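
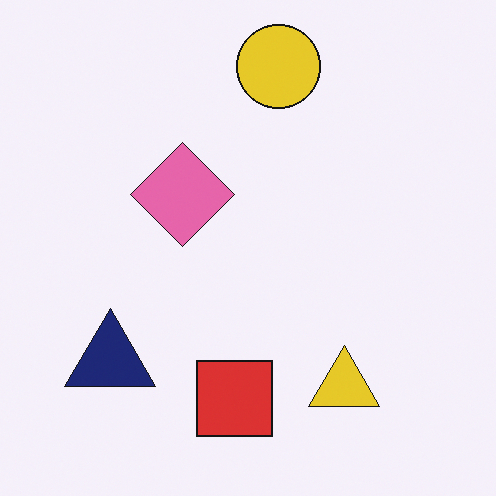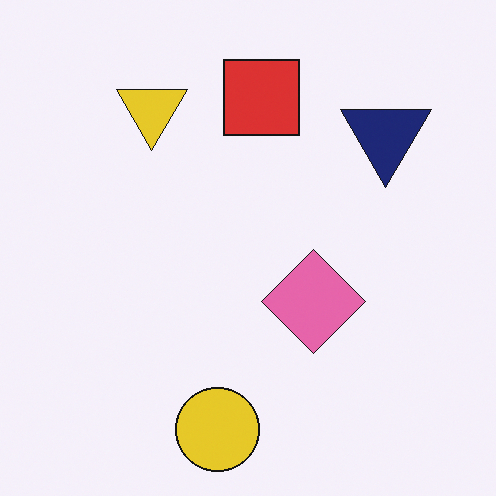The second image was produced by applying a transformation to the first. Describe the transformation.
The transformation is: rotated 180°.

The yellow circle sits in the top of the first image and the bottom of the second — consistent with a whole-image 180° rotation.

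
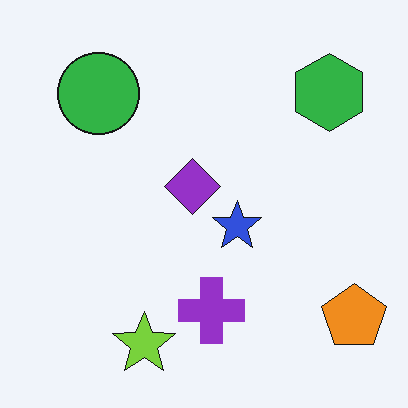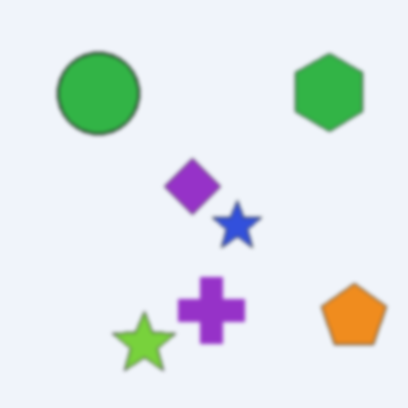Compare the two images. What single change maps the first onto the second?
The transformation is: slightly softened.

Shape edges and outlines are uniformly softened across the whole image.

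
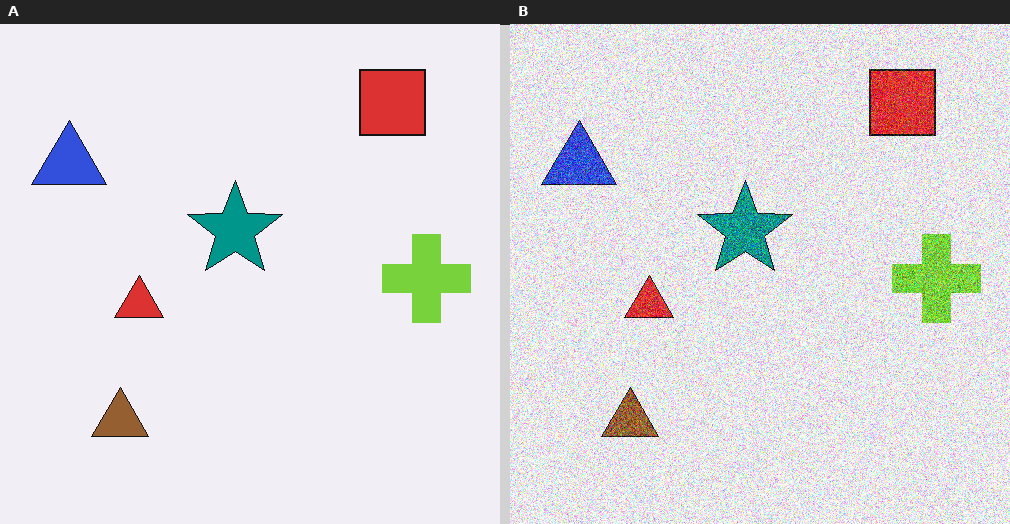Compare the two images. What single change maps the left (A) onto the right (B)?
This is the original image degraded with heavy additive noise.

Random speckle covers the whole image, including the flat background.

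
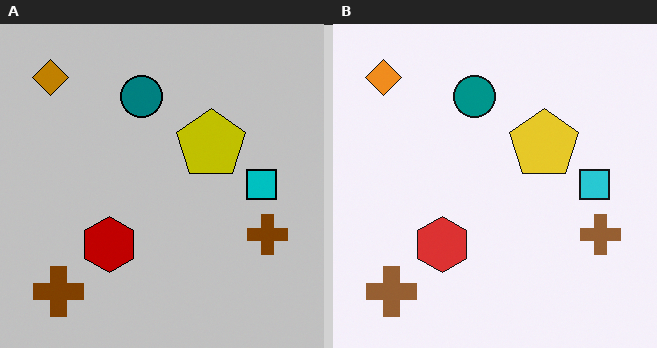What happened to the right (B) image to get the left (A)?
It was aggressively posterized.

Each flat color has snapped to a coarser quantized level — most visibly, the near-white background has dropped to a flat grey.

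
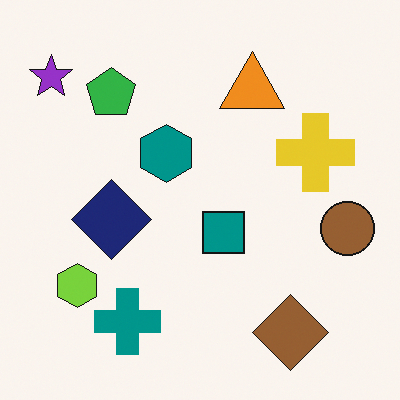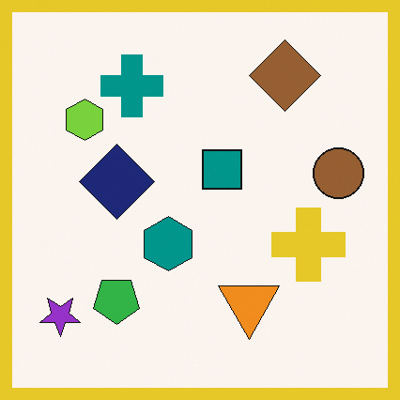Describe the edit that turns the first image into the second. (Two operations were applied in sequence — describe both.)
The second image is the first flipped vertically (top ↔ bottom), then framed with a yellow border.

The brown diamond is in the bottom-right of the first image and the top-right of the second — shapes on opposite sides of the horizontal midline have swapped in a mirror flip. A solid yellow frame runs around the edge of the second image, with the content slightly shrunk inside it.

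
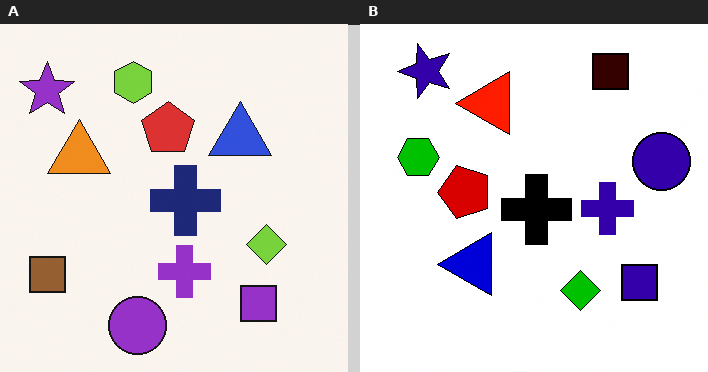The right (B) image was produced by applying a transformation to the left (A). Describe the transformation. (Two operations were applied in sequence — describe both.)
The right (B) image is the left (A) transposed (reflected across the top-left ↔ bottom-right diagonal), then boosted in contrast.

Shapes have swapped their row and column positions — what was in the top-right is now in the bottom-left — a diagonal reflection. Tones are pushed away from mid-grey across the whole image — a global contrast change.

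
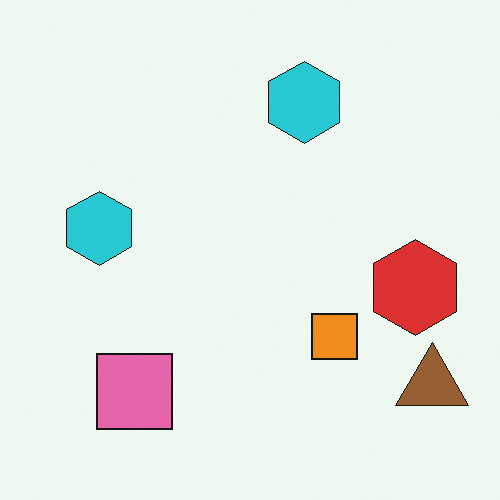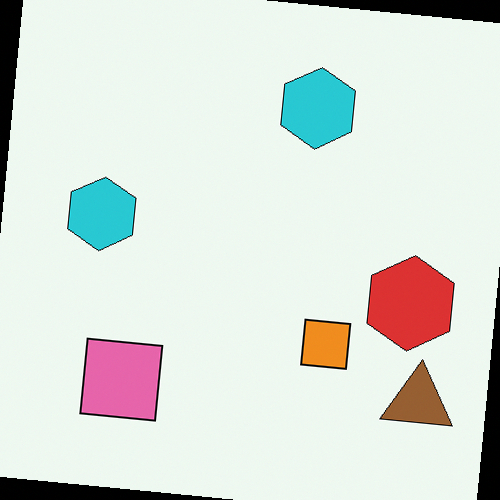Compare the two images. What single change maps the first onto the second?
Rotated clockwise by a few degrees.

Every shape is tilted by the same angle and the image corners show triangular fill wedges — a whole-image rotation by a non-right angle.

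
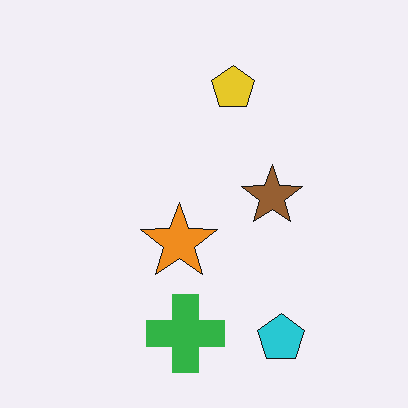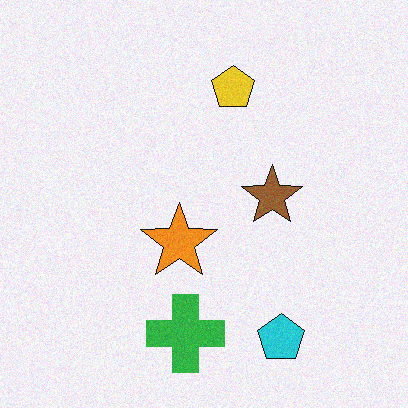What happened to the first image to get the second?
This is the original image degraded with subtle gaussian noise.

Random speckle covers the whole image, including the flat background.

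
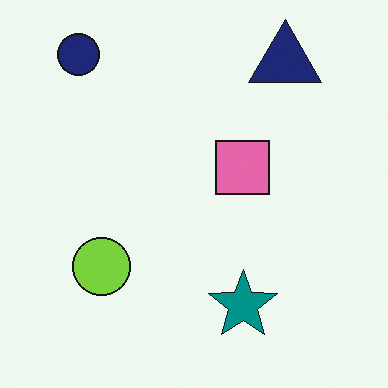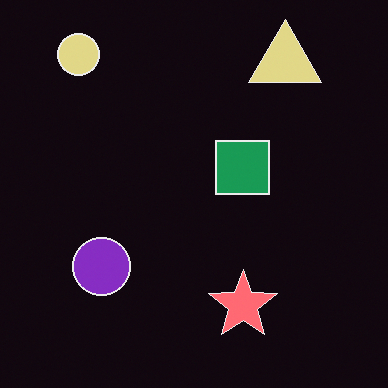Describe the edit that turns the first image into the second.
The second image is the first color-inverted (negative).

The light background has become dark and every shape's color is its complement — a photographic negative.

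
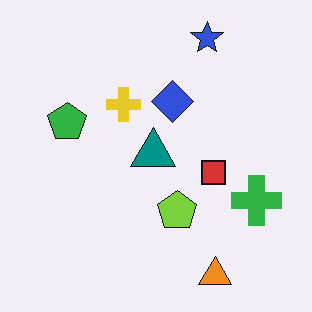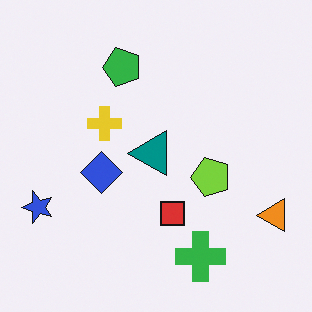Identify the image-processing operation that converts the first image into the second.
The image was transposed (reflected across the top-left ↔ bottom-right diagonal).

Shapes have swapped their row and column positions — what was in the top-right is now in the bottom-left — a diagonal reflection.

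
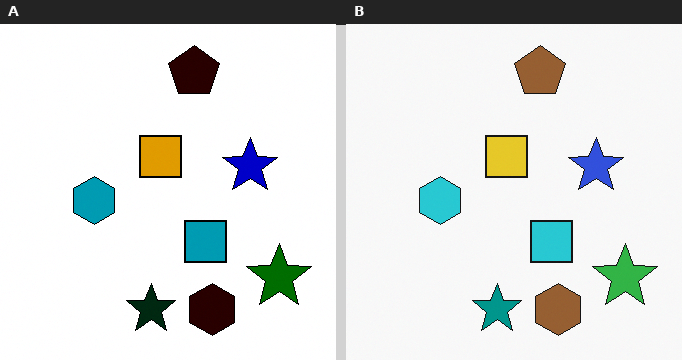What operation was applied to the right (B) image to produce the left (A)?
The transformation is: given much higher contrast.

Tones are pushed away from mid-grey across the whole image — a global contrast change.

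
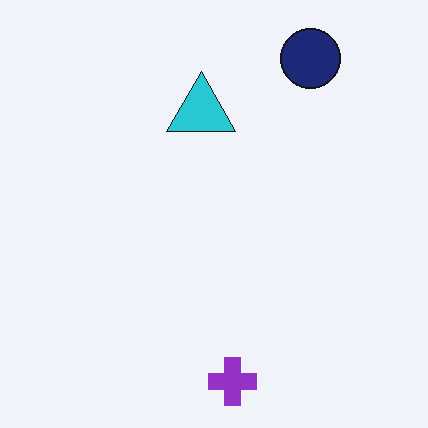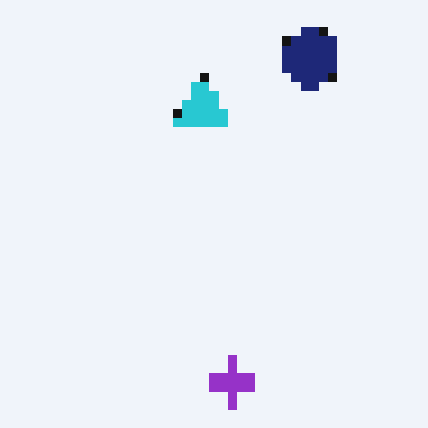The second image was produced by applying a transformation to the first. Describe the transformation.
The image was coarsely pixelated.

Shapes are reduced to large square blocks; fine edges and outlines are lost — a downscale-then-upscale (mosaic) effect.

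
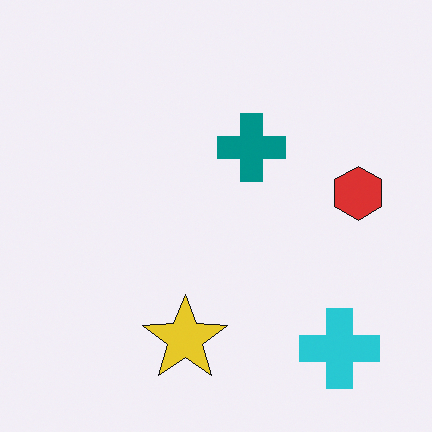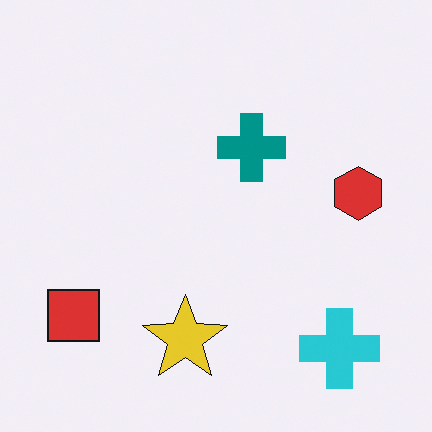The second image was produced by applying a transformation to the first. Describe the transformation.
This is the original image overlaid with an additional red square.

A red square appears in the second image that is absent from the first.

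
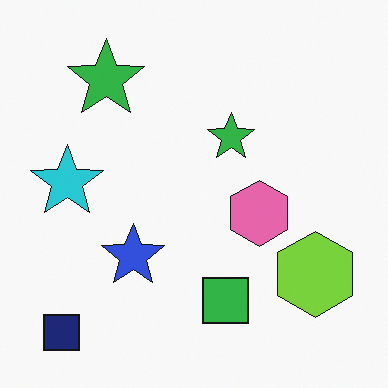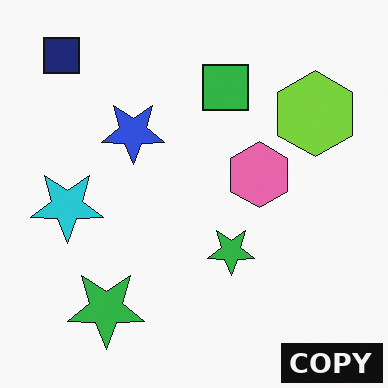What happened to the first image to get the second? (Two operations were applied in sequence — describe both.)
This is the original image flipped vertically (top ↔ bottom), then watermarked with the text "COPY" in the lower-right corner.

The navy square is in the bottom-left of the first image and the top-left of the second — shapes on opposite sides of the horizontal midline have swapped in a mirror flip. A dark label reading "COPY" appears in the lower-right corner.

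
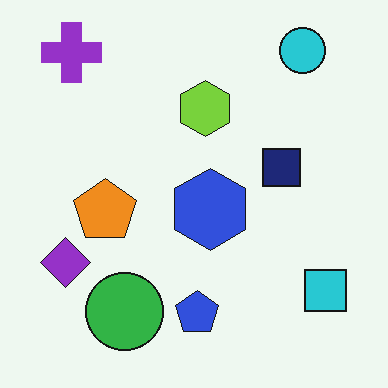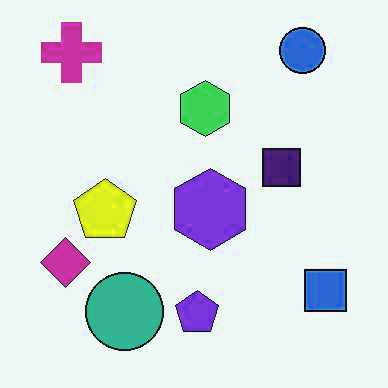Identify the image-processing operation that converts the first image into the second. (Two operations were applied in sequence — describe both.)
This is the original image JPEG-compressed with visible artifacts, then hue-shifted by a small amount.

Blocky 8×8 compression artifacts appear around shape edges and the flat background shows ringing — characteristic JPEG degradation. Every shape's color has rotated by the same amount around the hue wheel — a uniform hue shift.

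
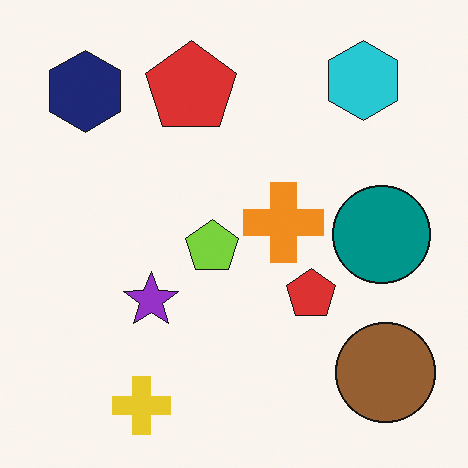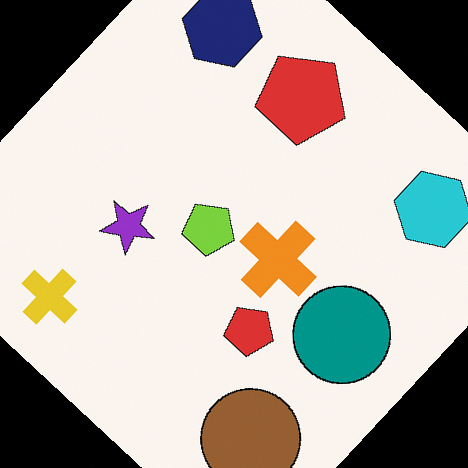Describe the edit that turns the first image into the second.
The transformation is: rotated clockwise by a large amount — several tens of degrees.

Every shape is tilted by the same angle and the image corners show triangular fill wedges — a whole-image rotation by a non-right angle.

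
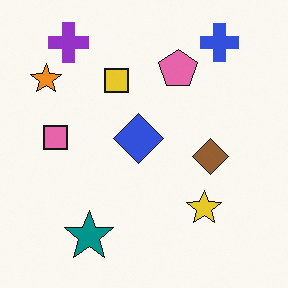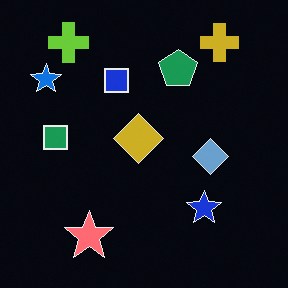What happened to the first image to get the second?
This is the original image color-inverted (negative).

The light background has become dark and every shape's color is its complement — a photographic negative.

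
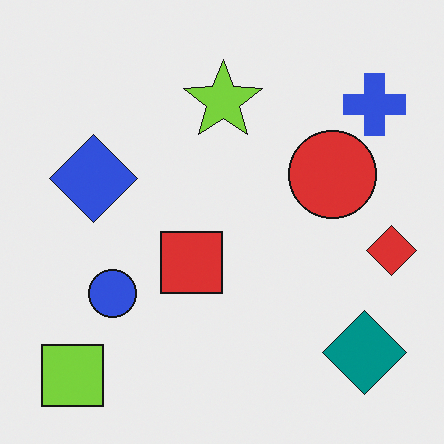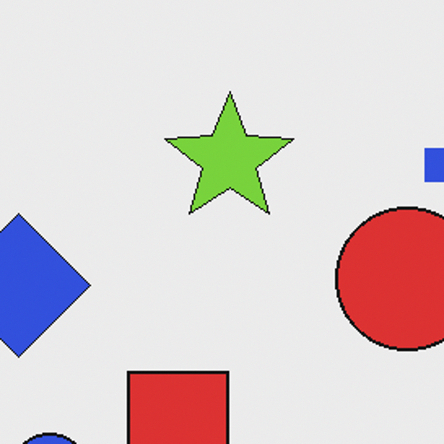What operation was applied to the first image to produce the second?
It was cropped to a noticeably smaller region and rescaled.

The visible shapes are larger and the field of view is narrower; shapes near the original edges may be partly or wholly outside the frame — a crop-and-rescale.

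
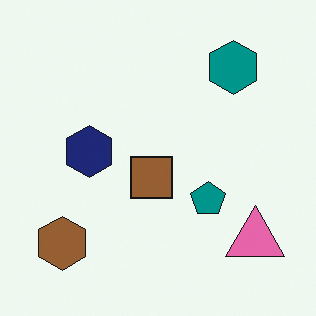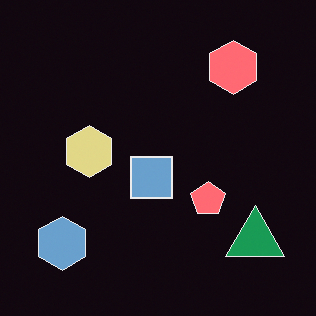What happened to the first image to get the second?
This is the original image color-inverted (negative).

The light background has become dark and every shape's color is its complement — a photographic negative.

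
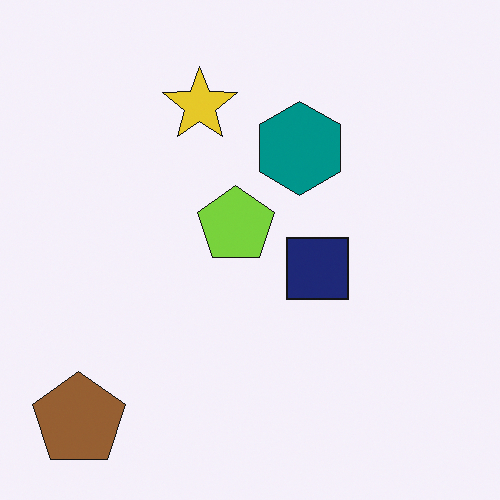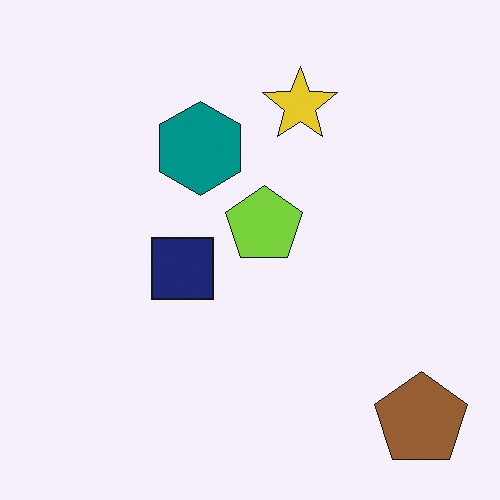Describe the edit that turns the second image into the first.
The first image is the second flipped horizontally (left ↔ right).

The brown pentagon is in the bottom-right of the second image and the bottom-left of the first — shapes on opposite sides of the vertical midline have swapped in a mirror flip.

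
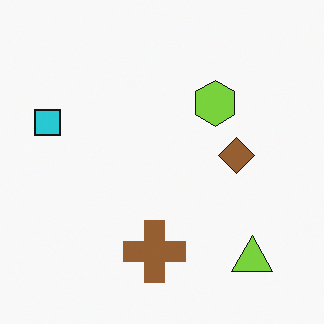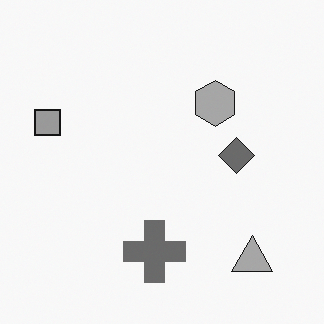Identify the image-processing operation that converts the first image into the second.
It was converted to grayscale.

All color is removed — every shape is now a shade of grey.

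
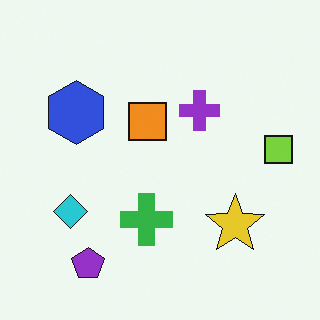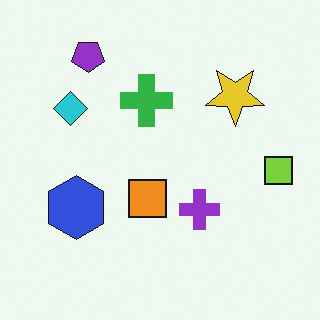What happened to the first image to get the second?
Flipped vertically (top ↔ bottom).

The purple pentagon is in the bottom-left of the first image and the top-left of the second — shapes on opposite sides of the horizontal midline have swapped in a mirror flip.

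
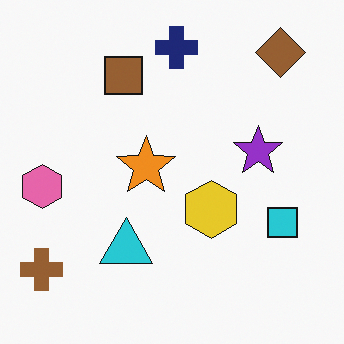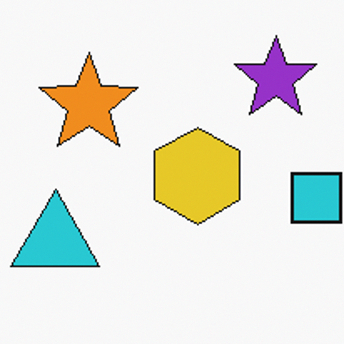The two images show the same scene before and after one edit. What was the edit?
Cropped tightly and scaled back up.

The visible shapes are larger and the field of view is narrower; shapes near the original edges may be partly or wholly outside the frame — a crop-and-rescale.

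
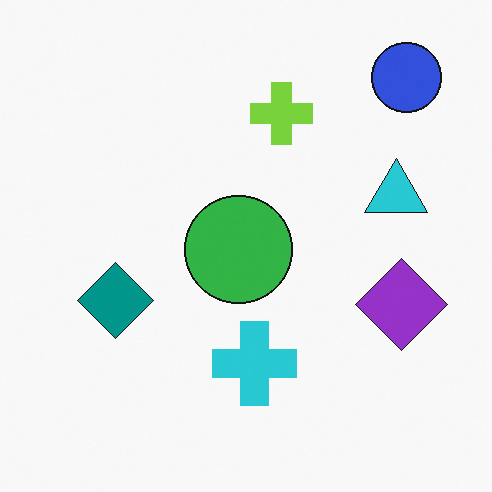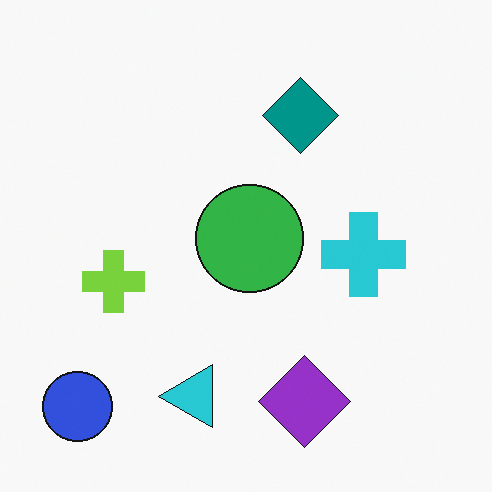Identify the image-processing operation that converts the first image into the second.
The transformation is: transposed (reflected across the top-left ↔ bottom-right diagonal).

Shapes have swapped their row and column positions — what was in the top-right is now in the bottom-left — a diagonal reflection.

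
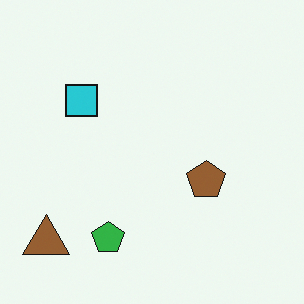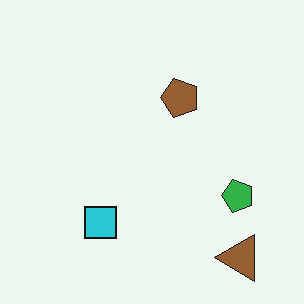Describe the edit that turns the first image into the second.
The image was rotated 90° counter-clockwise.

The brown triangle sits in the bottom-left of the first image and the bottom-right of the second — consistent with a whole-image 90° counter-clockwise rotation.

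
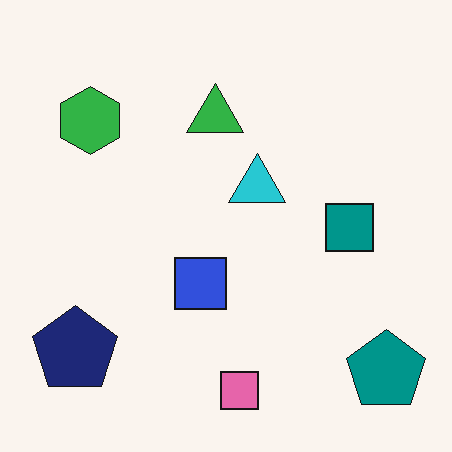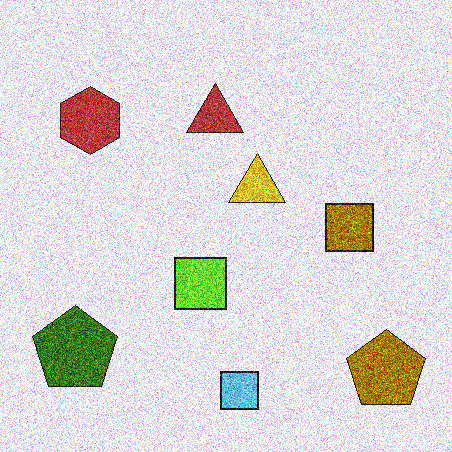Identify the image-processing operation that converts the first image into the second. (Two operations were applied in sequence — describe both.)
The image was degraded with strong gaussian noise, then hue-shifted by a large amount.

Random speckle covers the whole image, including the flat background. Every shape's color has rotated by the same amount around the hue wheel — a uniform hue shift.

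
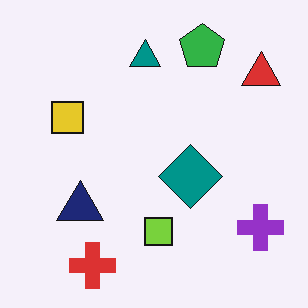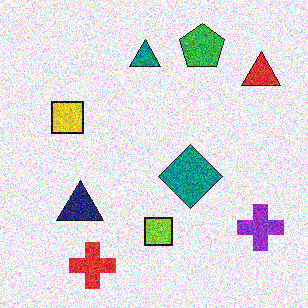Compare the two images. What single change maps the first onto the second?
The transformation is: degraded with strong gaussian noise.

Random speckle covers the whole image, including the flat background.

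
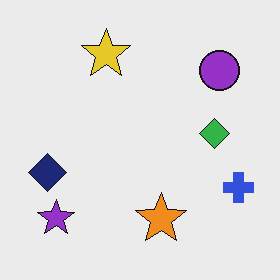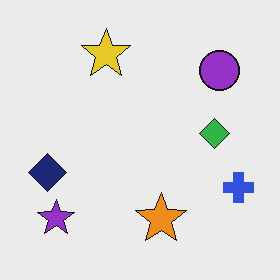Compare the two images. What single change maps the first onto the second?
This is the original image JPEG-compressed with visible artifacts.

Blocky 8×8 compression artifacts appear around shape edges and the flat background shows ringing — characteristic JPEG degradation.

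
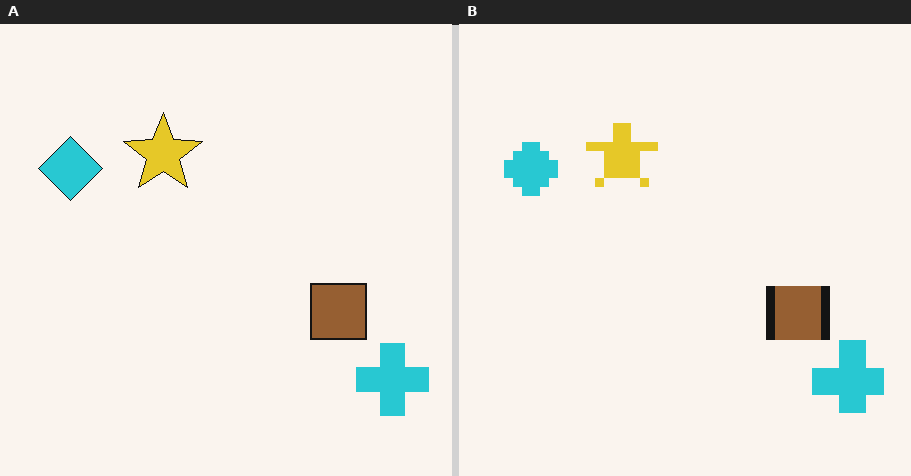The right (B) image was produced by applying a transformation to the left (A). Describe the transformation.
The transformation is: heavily pixelated into large blocks.

Shapes are reduced to large square blocks; fine edges and outlines are lost — a downscale-then-upscale (mosaic) effect.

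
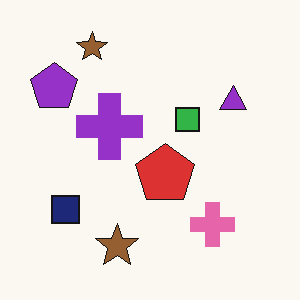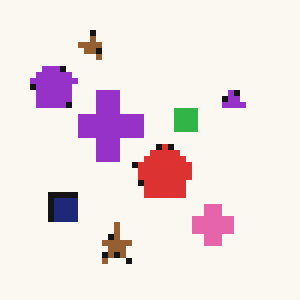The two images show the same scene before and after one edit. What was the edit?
It was pixelated into visible square blocks.

Shapes are reduced to large square blocks; fine edges and outlines are lost — a downscale-then-upscale (mosaic) effect.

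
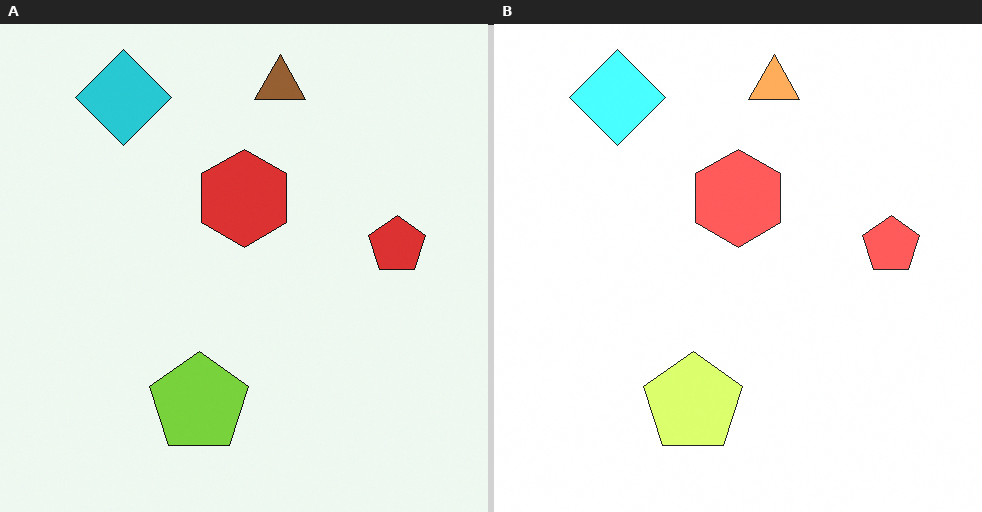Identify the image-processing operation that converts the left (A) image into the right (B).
Noticeably brightened.

Every pixel — background and shapes alike — is uniformly brightened.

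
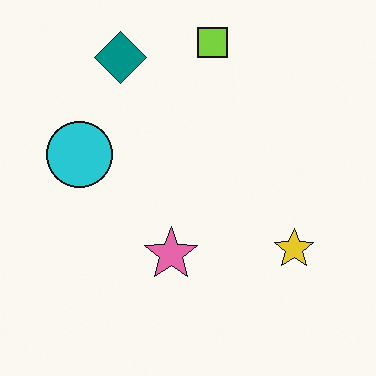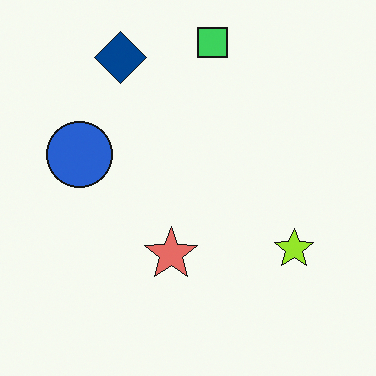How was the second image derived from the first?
The transformation is: hue-shifted by a small amount.

Every shape's color has rotated by the same amount around the hue wheel — a uniform hue shift.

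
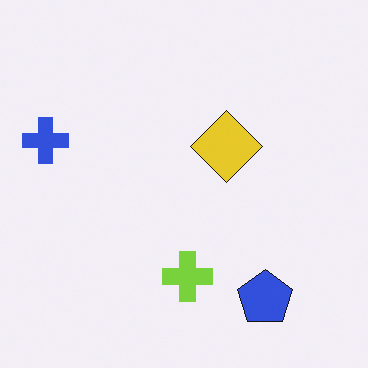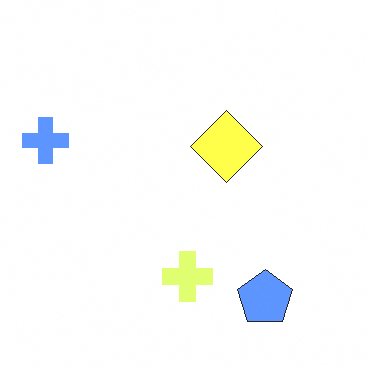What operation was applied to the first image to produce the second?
The image was substantially brightened.

Every pixel — background and shapes alike — is uniformly brightened.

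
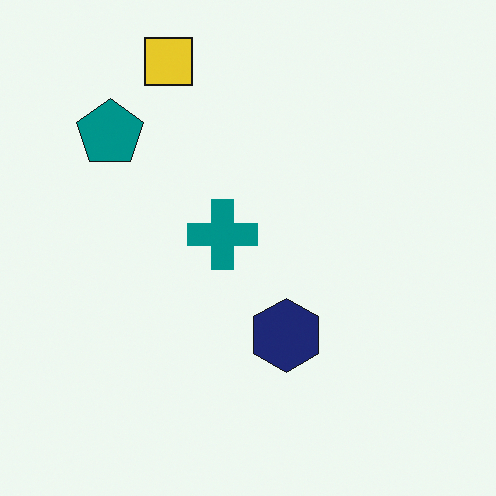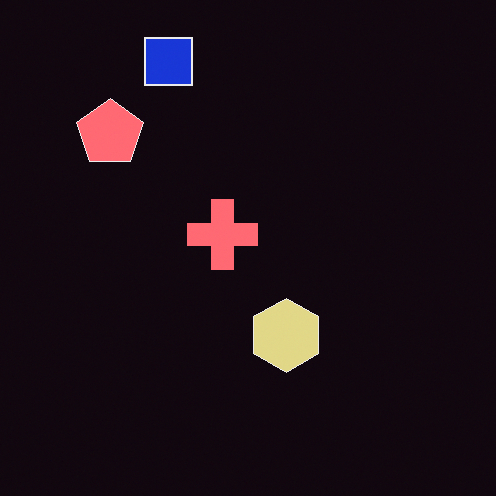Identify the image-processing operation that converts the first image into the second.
It was color-inverted (negative).

The light background has become dark and every shape's color is its complement — a photographic negative.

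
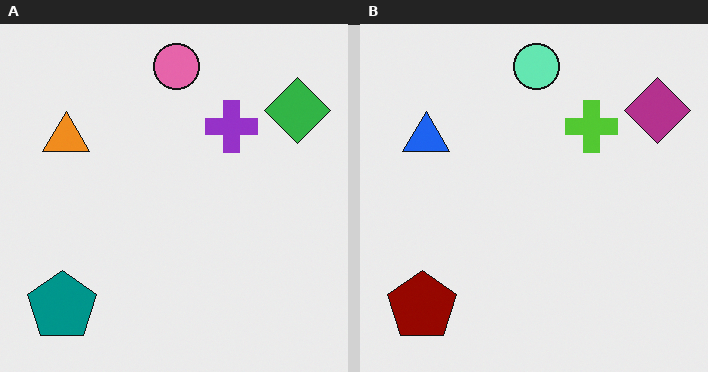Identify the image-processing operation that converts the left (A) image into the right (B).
This is the original image hue-shifted through roughly half the color wheel.

Every shape's color has rotated by the same amount around the hue wheel — a uniform hue shift.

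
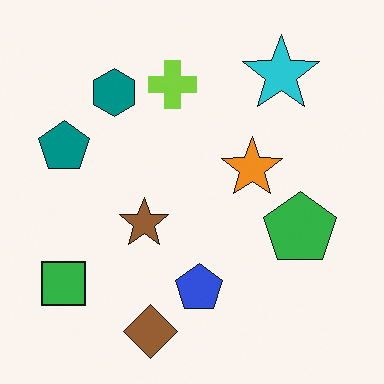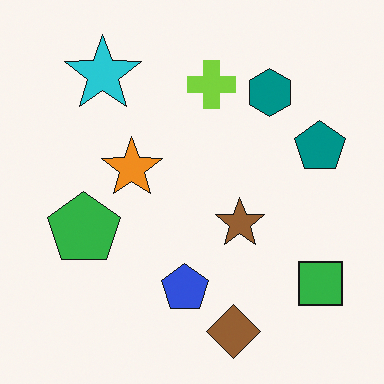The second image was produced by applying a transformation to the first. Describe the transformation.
Flipped horizontally (left ↔ right).

The green square is in the bottom-left of the first image and the bottom-right of the second — shapes on opposite sides of the vertical midline have swapped in a mirror flip.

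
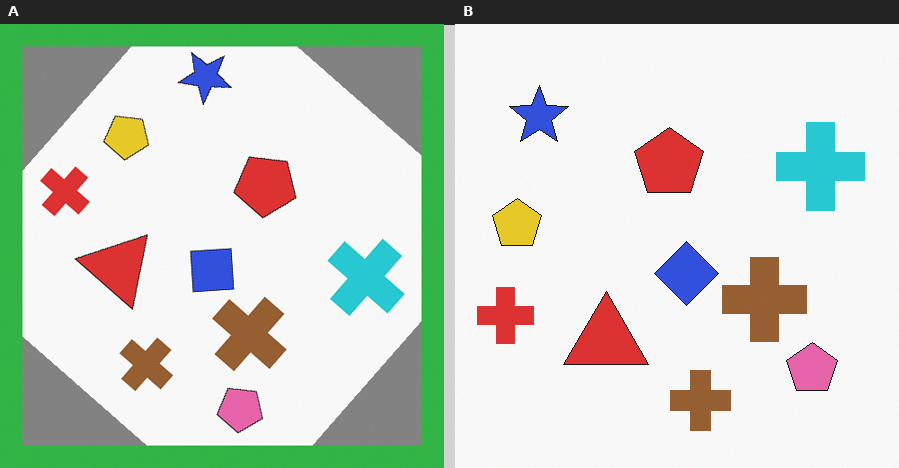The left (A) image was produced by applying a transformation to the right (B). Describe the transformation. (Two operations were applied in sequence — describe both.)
The image was rotated clockwise by a large amount — several tens of degrees, then framed with a green border.

Every shape is tilted by the same angle and the image corners show triangular fill wedges — a whole-image rotation by a non-right angle. A solid green frame runs around the edge of the left (A) image, with the content slightly shrunk inside it.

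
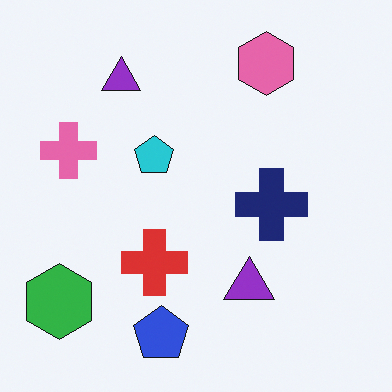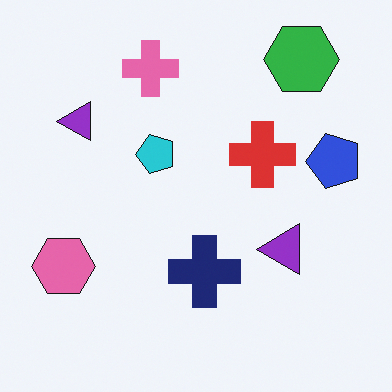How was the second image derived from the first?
The image was transposed (reflected across the top-left ↔ bottom-right diagonal).

Shapes have swapped their row and column positions — what was in the top-right is now in the bottom-left — a diagonal reflection.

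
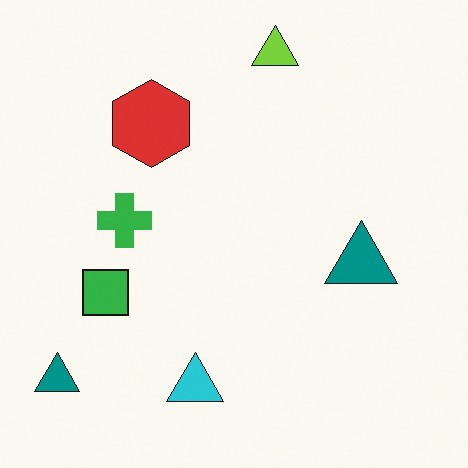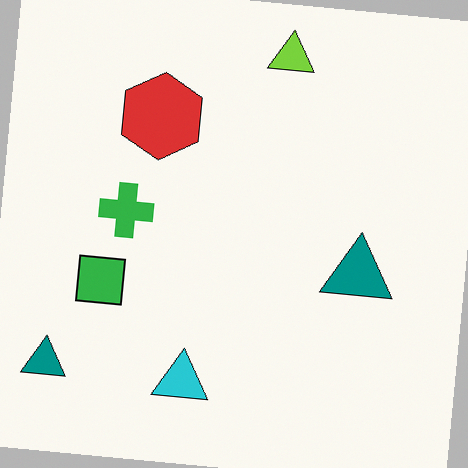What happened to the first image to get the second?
The image was rotated clockwise by a few degrees.

Every shape is tilted by the same angle and the image corners show triangular fill wedges — a whole-image rotation by a non-right angle.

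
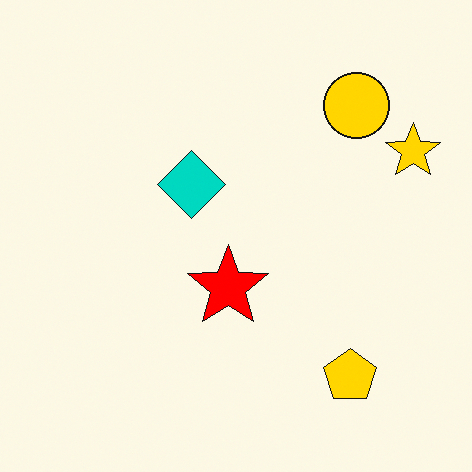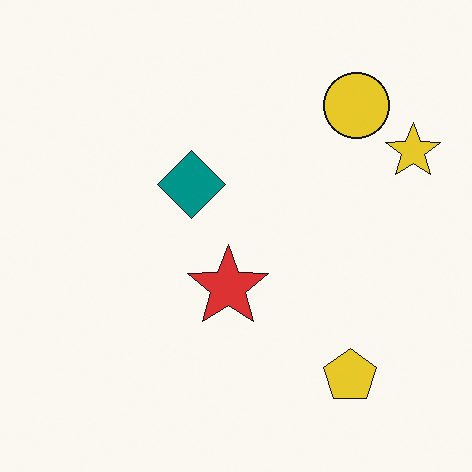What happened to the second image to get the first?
The transformation is: heavily oversaturated.

All colors are more vivid — a global saturation change.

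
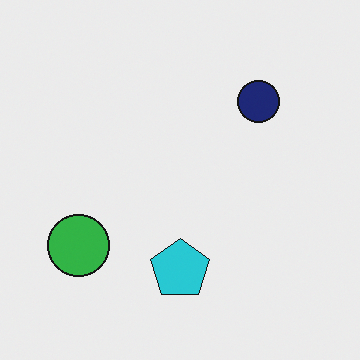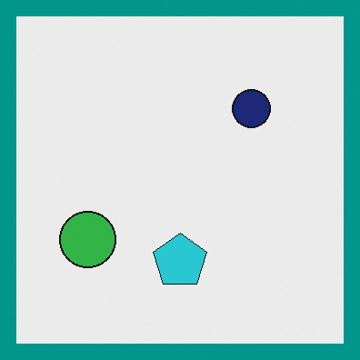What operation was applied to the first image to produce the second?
This is the original image framed with a teal border.

A solid teal frame runs around the edge of the second image, with the content slightly shrunk inside it.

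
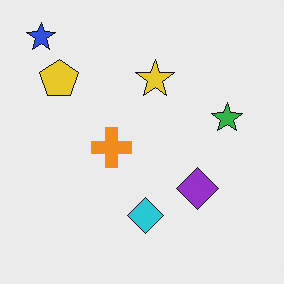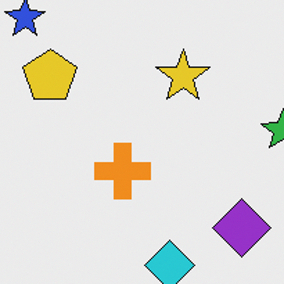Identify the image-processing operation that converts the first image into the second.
The second image is the first cropped slightly and scaled back up.

The visible shapes are larger and the field of view is narrower; shapes near the original edges may be partly or wholly outside the frame — a crop-and-rescale.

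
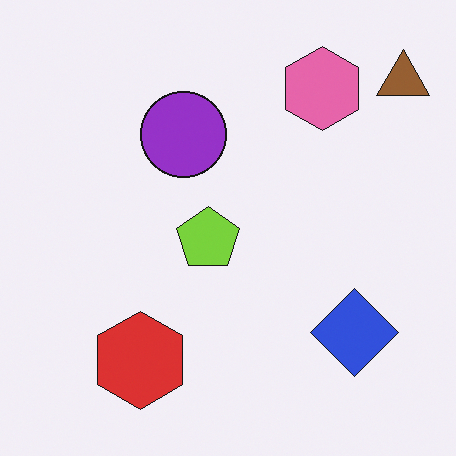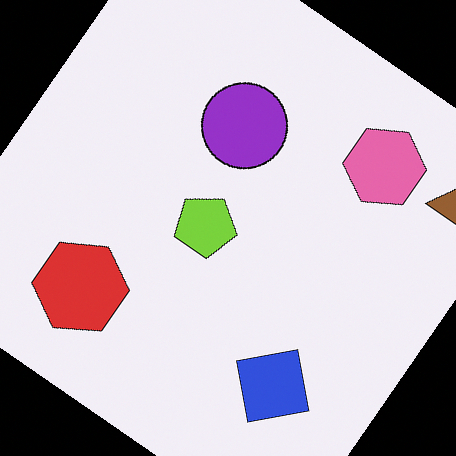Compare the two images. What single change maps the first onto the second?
It was rotated clockwise by a large amount — several tens of degrees.

Every shape is tilted by the same angle and the image corners show triangular fill wedges — a whole-image rotation by a non-right angle.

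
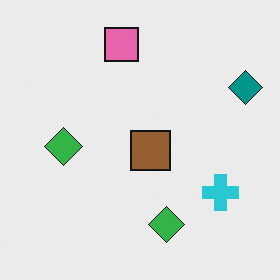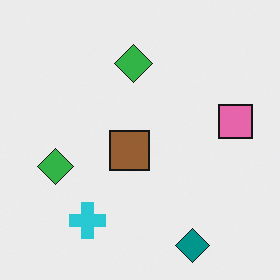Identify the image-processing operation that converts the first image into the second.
The image was rotated 90° clockwise.

The teal diamond sits in the top-right of the first image and the bottom-right of the second — consistent with a whole-image 90° clockwise rotation.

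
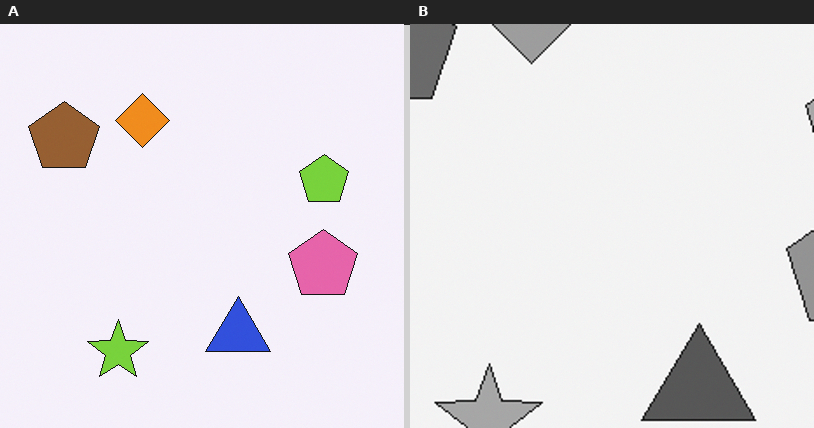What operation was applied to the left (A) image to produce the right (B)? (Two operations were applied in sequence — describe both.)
The right (B) image is the left (A) cropped to a noticeably smaller region and rescaled, then converted to grayscale.

The visible shapes are larger and the field of view is narrower; shapes near the original edges may be partly or wholly outside the frame — a crop-and-rescale. All color is removed — every shape is now a shade of grey.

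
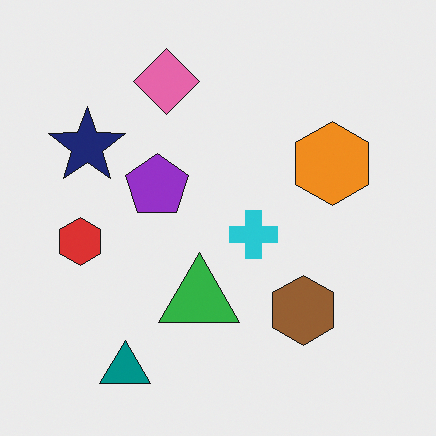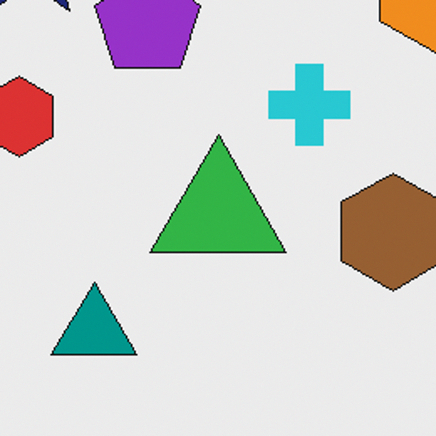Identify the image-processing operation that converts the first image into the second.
This is the original image cropped to a noticeably smaller region and rescaled.

The visible shapes are larger and the field of view is narrower; shapes near the original edges may be partly or wholly outside the frame — a crop-and-rescale.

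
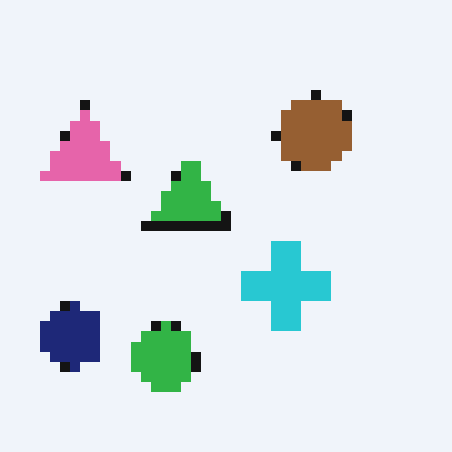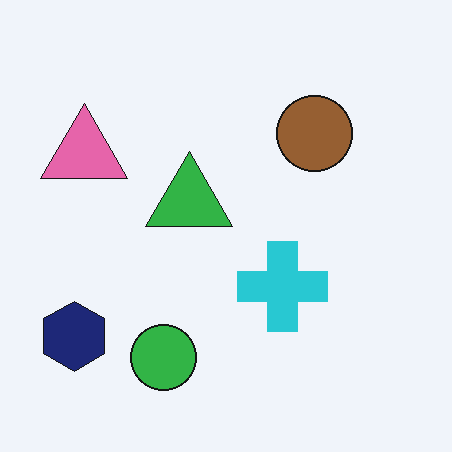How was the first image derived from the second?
The first image is the second coarsely pixelated.

Shapes are reduced to large square blocks; fine edges and outlines are lost — a downscale-then-upscale (mosaic) effect.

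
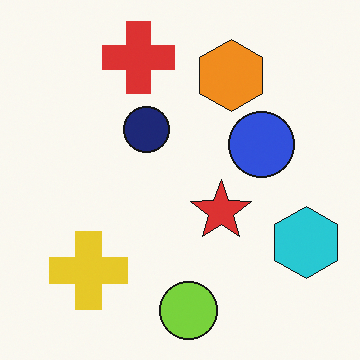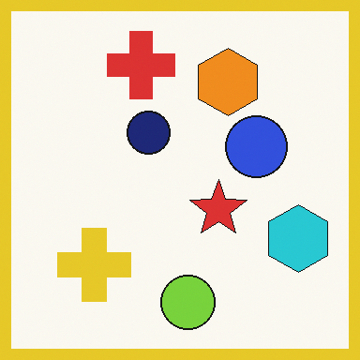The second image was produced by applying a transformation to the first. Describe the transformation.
The second image is the first framed with a yellow border.

A solid yellow frame runs around the edge of the second image, with the content slightly shrunk inside it.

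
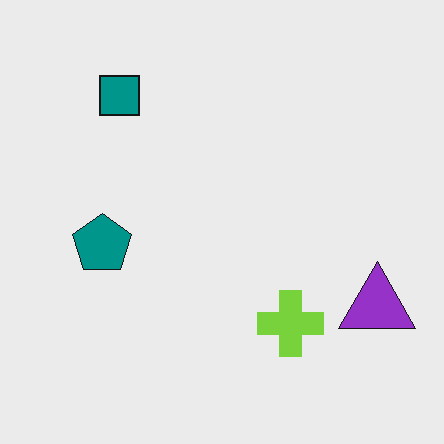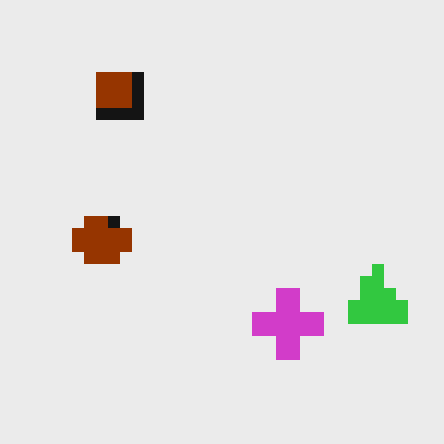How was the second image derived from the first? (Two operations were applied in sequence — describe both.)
The second image is the first hue-shifted through roughly half the color wheel, then coarsely pixelated.

Every shape's color has rotated by the same amount around the hue wheel — a uniform hue shift. Shapes are reduced to large square blocks; fine edges and outlines are lost — a downscale-then-upscale (mosaic) effect.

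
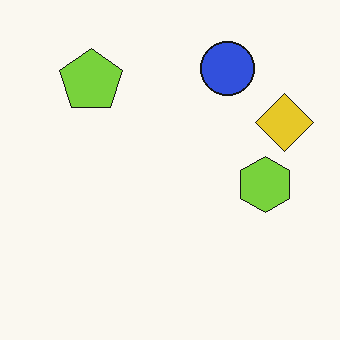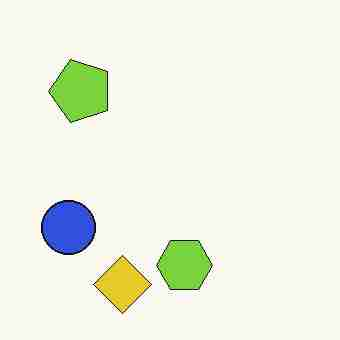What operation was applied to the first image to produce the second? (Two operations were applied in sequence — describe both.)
This is the original image transposed (reflected across the top-left ↔ bottom-right diagonal), then degraded with heavy JPEG compression.

Shapes have swapped their row and column positions — what was in the top-right is now in the bottom-left — a diagonal reflection. Blocky 8×8 compression artifacts appear around shape edges and the flat background shows ringing — characteristic JPEG degradation.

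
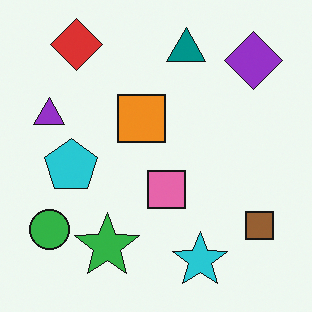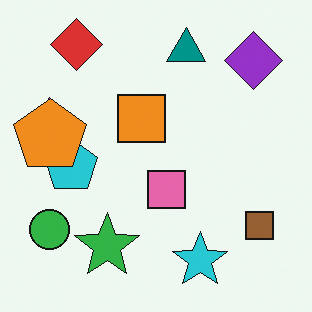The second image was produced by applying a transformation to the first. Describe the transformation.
This is the original image overlaid with an additional orange pentagon.

An orange pentagon appears in the second image that is absent from the first.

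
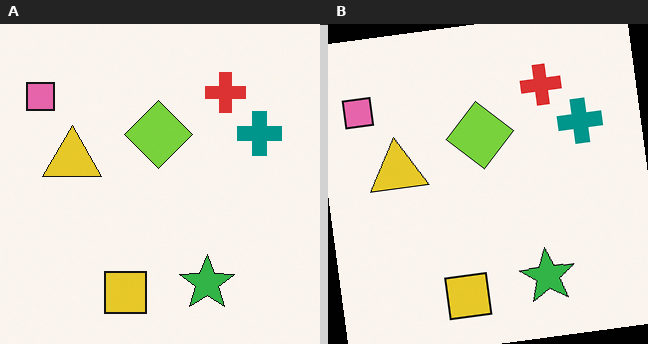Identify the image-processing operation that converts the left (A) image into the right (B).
The image was rotated counter-clockwise by a small amount.

Every shape is tilted by the same angle and the image corners show triangular fill wedges — a whole-image rotation by a non-right angle.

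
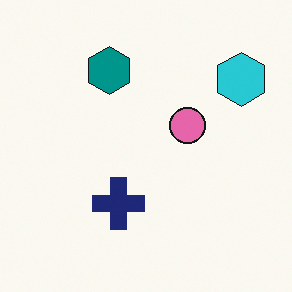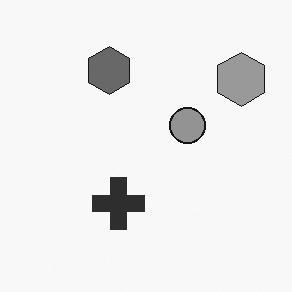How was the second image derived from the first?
Converted to grayscale.

All color is removed — every shape is now a shade of grey.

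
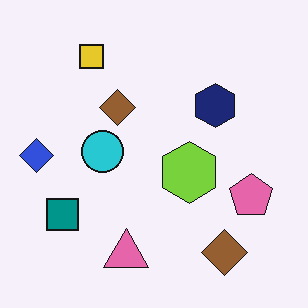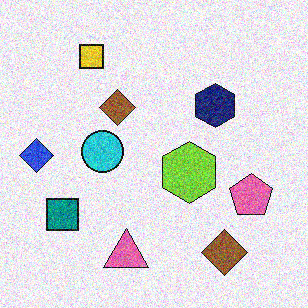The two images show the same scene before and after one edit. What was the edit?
The image was degraded with strong gaussian noise.

Random speckle covers the whole image, including the flat background.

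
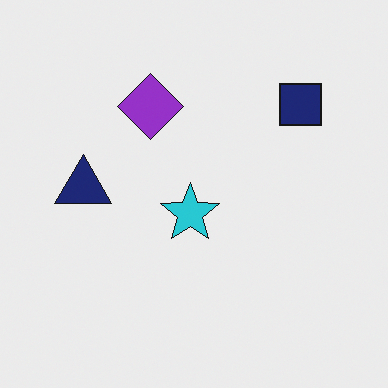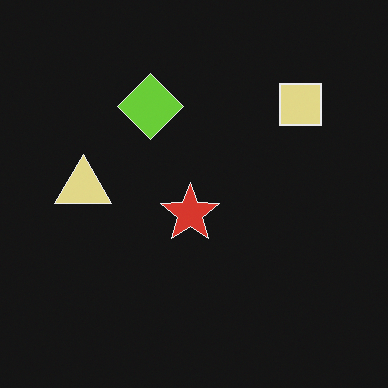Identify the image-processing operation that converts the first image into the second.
The image was color-inverted (negative).

The light background has become dark and every shape's color is its complement — a photographic negative.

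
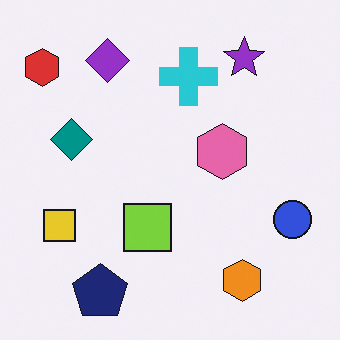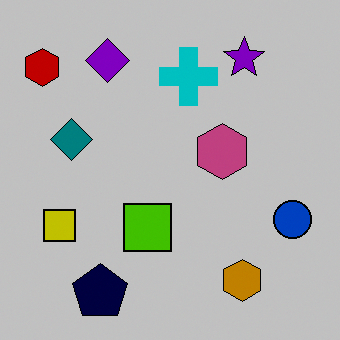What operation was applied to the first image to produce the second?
The image was heavily posterized to just a handful of flat colors.

Each flat color has snapped to a coarser quantized level — most visibly, the near-white background has dropped to a flat grey.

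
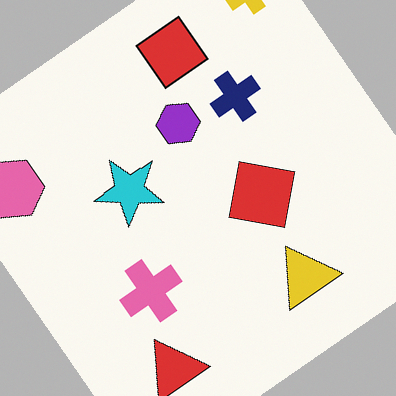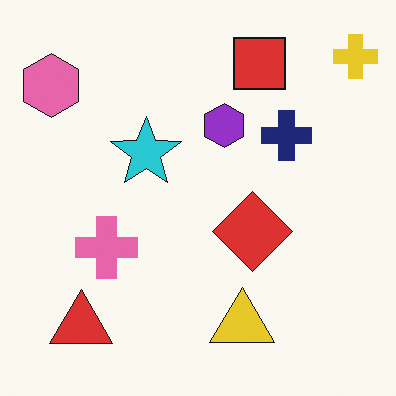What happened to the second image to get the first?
Rotated counter-clockwise by a large amount — several tens of degrees.

Every shape is tilted by the same angle and the image corners show triangular fill wedges — a whole-image rotation by a non-right angle.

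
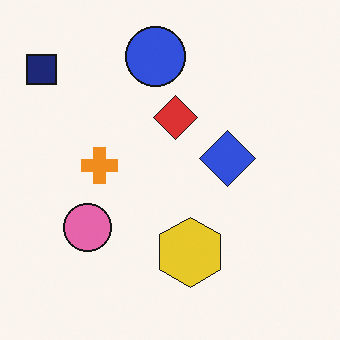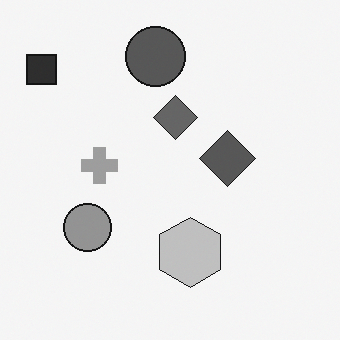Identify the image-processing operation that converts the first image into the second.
The second image is the first converted to grayscale.

All color is removed — every shape is now a shade of grey.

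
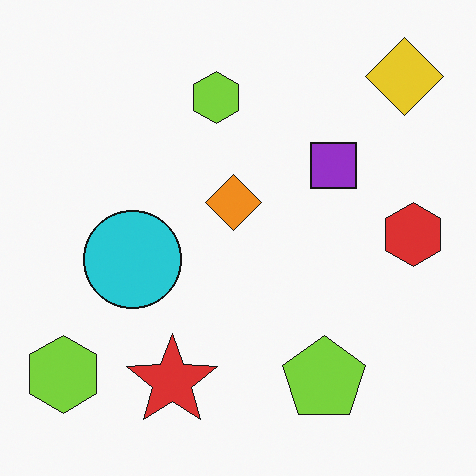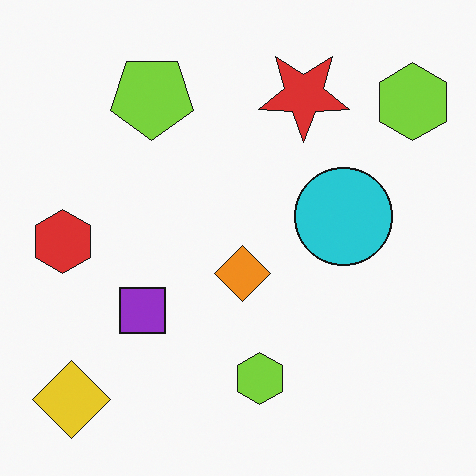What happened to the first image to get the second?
Rotated 180°.

The yellow diamond sits in the top-right of the first image and the bottom-left of the second — consistent with a whole-image 180° rotation.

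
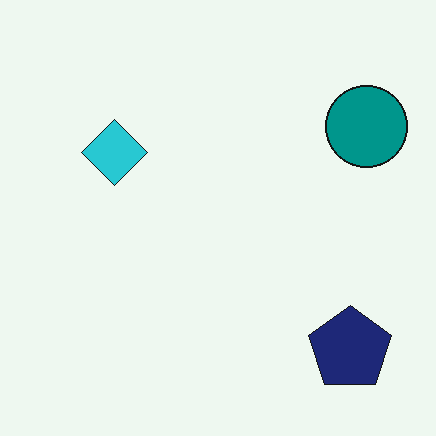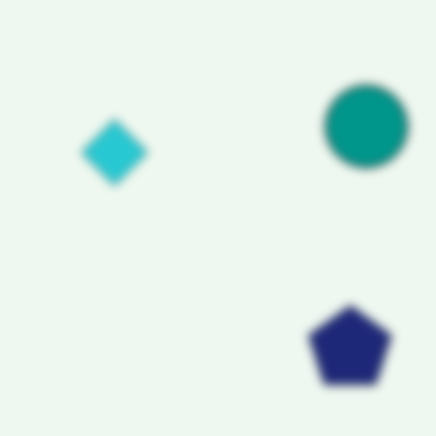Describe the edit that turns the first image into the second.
The second image is the first heavily blurred.

Shape edges and outlines are uniformly softened across the whole image.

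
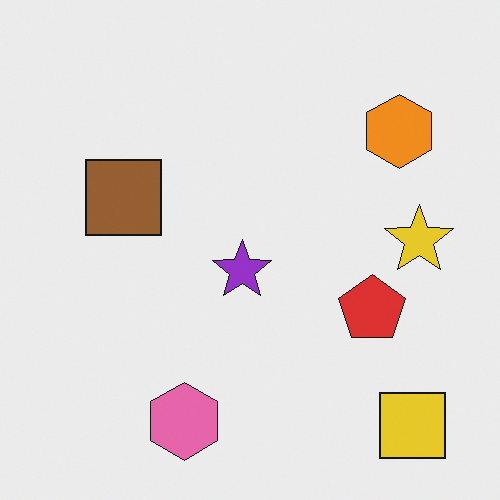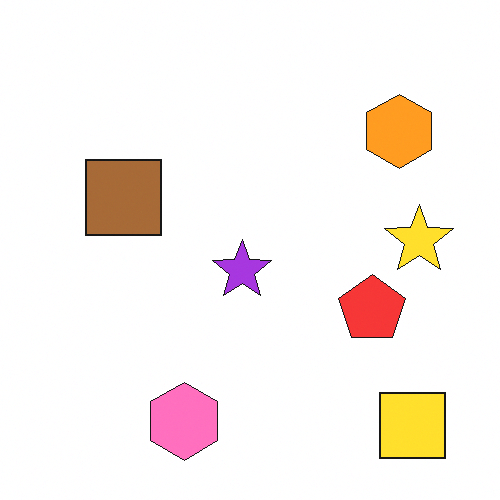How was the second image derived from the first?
The second image is the first slightly brightened.

Every pixel — background and shapes alike — is uniformly brightened.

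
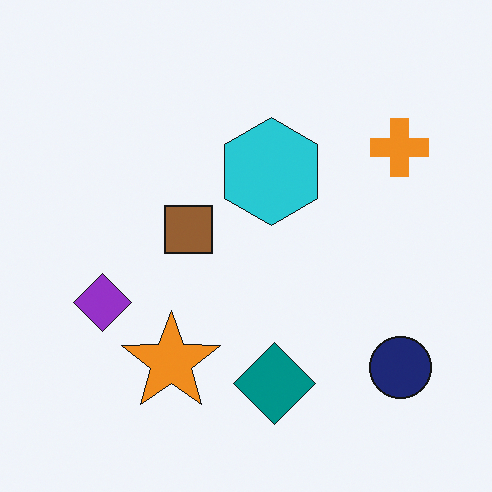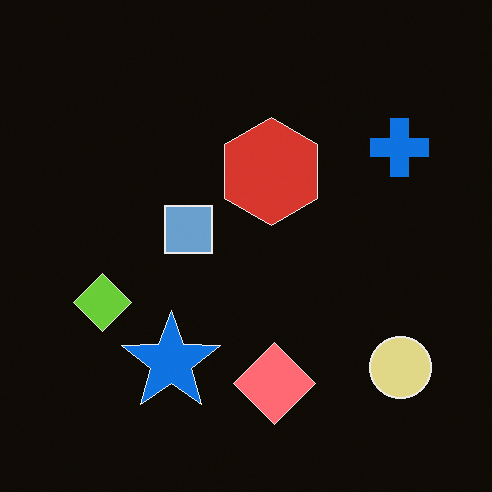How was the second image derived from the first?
The image was color-inverted (negative).

The light background has become dark and every shape's color is its complement — a photographic negative.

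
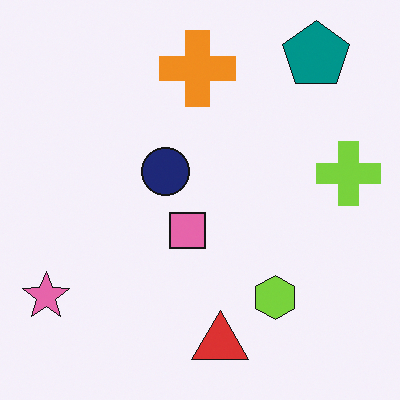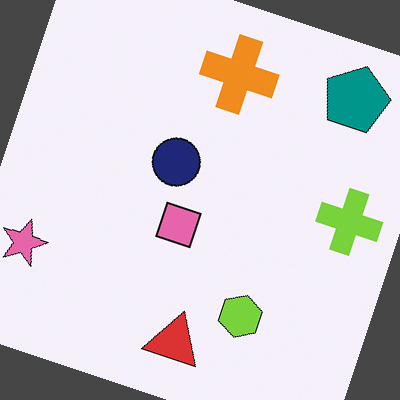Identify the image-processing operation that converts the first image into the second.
The image was rotated clockwise by a clearly visible amount.

Every shape is tilted by the same angle and the image corners show triangular fill wedges — a whole-image rotation by a non-right angle.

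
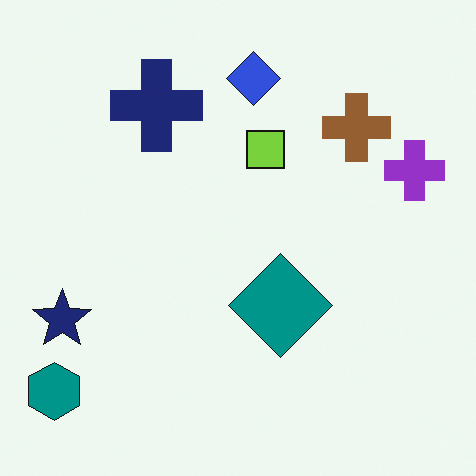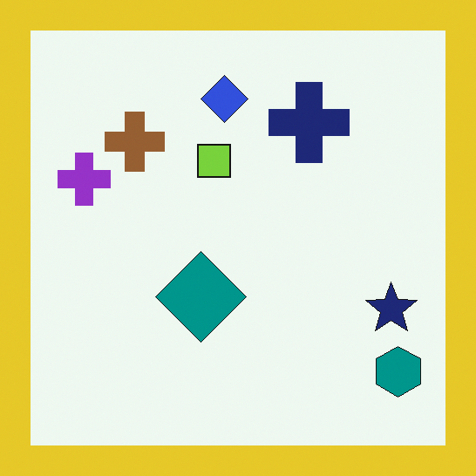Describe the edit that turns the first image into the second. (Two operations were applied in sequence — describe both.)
It was flipped horizontally (left ↔ right), then framed with a yellow border.

The teal hexagon is in the bottom-left of the first image and the bottom-right of the second — shapes on opposite sides of the vertical midline have swapped in a mirror flip. A solid yellow frame runs around the edge of the second image, with the content slightly shrunk inside it.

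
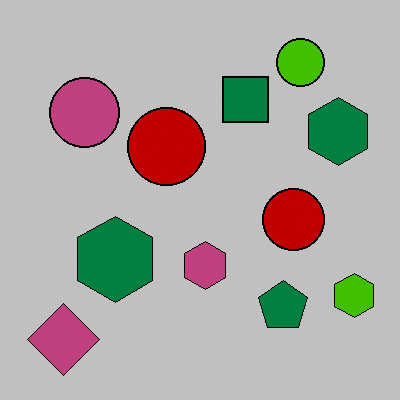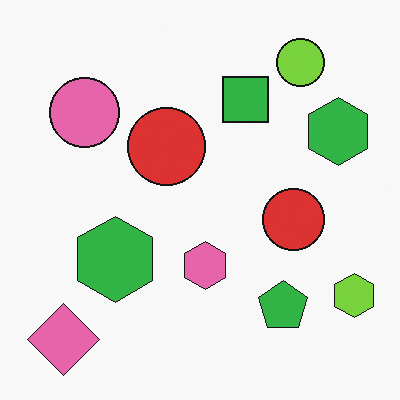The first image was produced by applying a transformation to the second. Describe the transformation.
It was heavily posterized to just a handful of flat colors.

Each flat color has snapped to a coarser quantized level — most visibly, the near-white background has dropped to a flat grey.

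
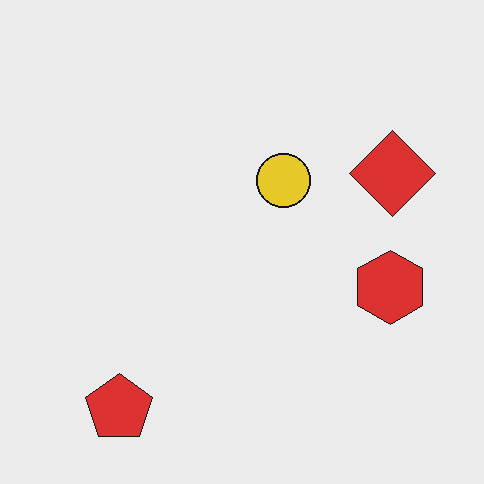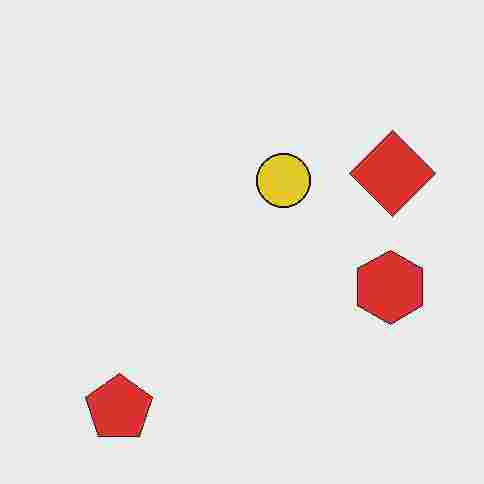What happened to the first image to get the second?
The second image is the first degraded with heavy JPEG compression.

Blocky 8×8 compression artifacts appear around shape edges and the flat background shows ringing — characteristic JPEG degradation.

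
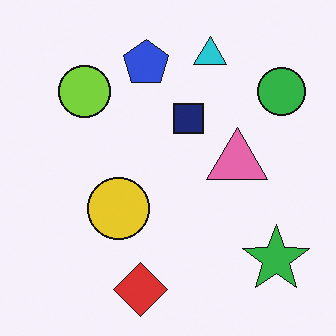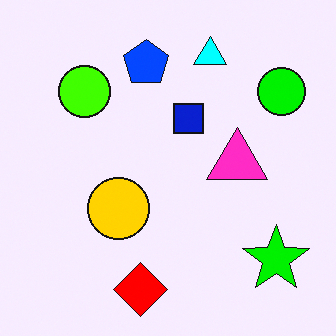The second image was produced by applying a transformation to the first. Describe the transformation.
The transformation is: made much more vivid (saturation change).

All colors are more vivid — a global saturation change.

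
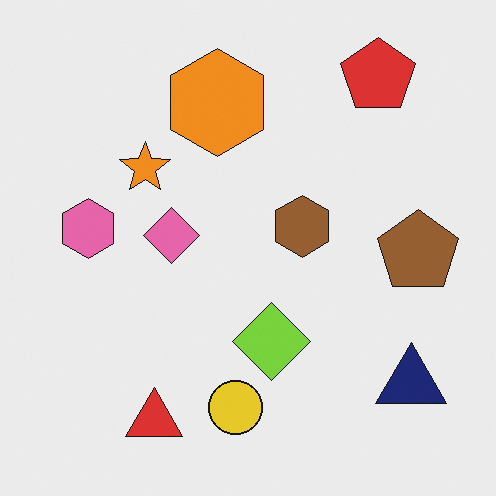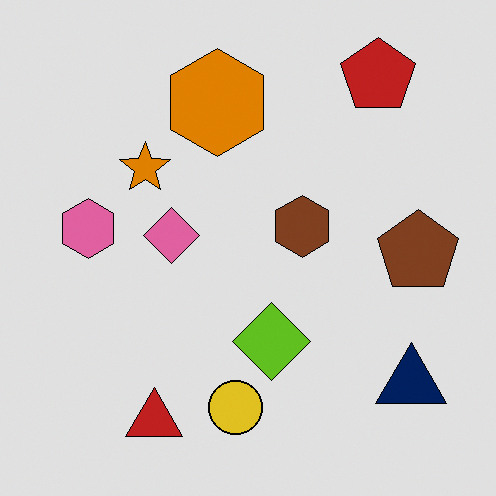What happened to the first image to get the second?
The transformation is: moderately posterized.

Each flat color has snapped to a coarser quantized level — most visibly, the near-white background has dropped to a flat grey.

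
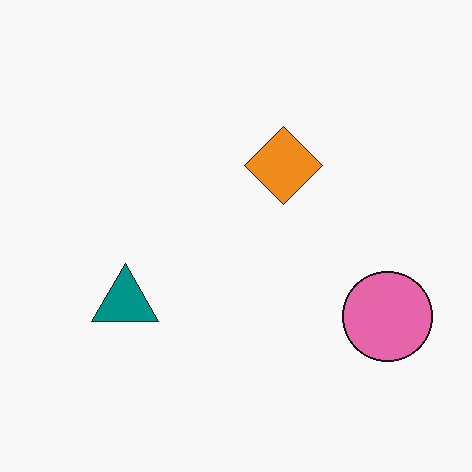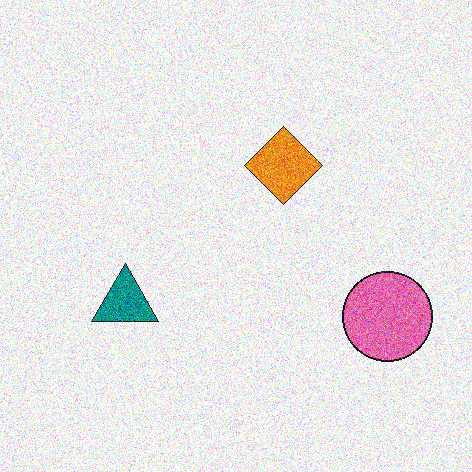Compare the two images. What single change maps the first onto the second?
This is the original image degraded with a thick layer of grain.

Random speckle covers the whole image, including the flat background.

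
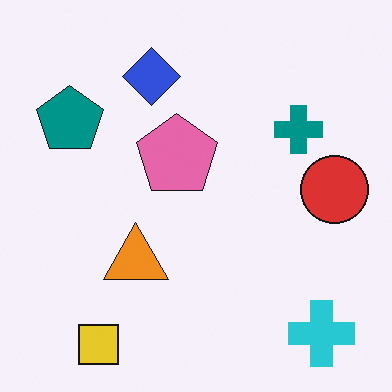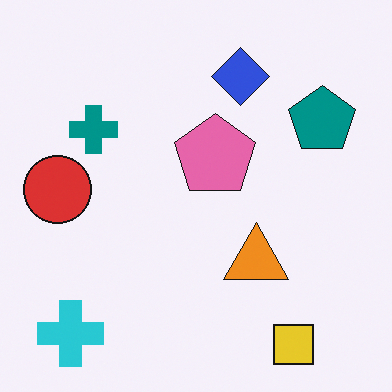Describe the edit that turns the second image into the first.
Flipped horizontally (left ↔ right).

The red circle is in the left of the second image and the right of the first — shapes on opposite sides of the vertical midline have swapped in a mirror flip.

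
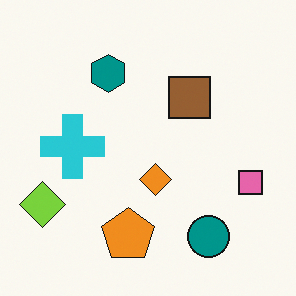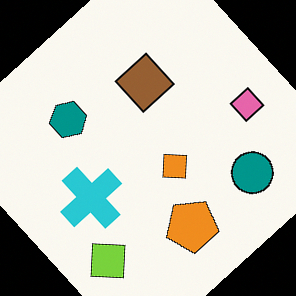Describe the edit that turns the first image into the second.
The second image is the first rotated counter-clockwise by a large amount — several tens of degrees.

Every shape is tilted by the same angle and the image corners show triangular fill wedges — a whole-image rotation by a non-right angle.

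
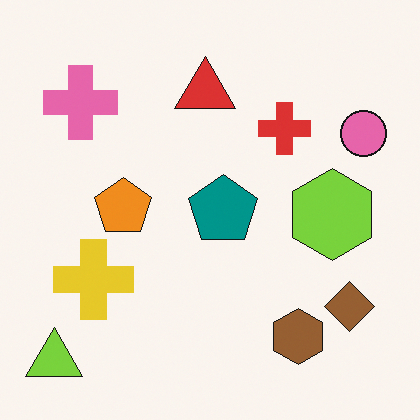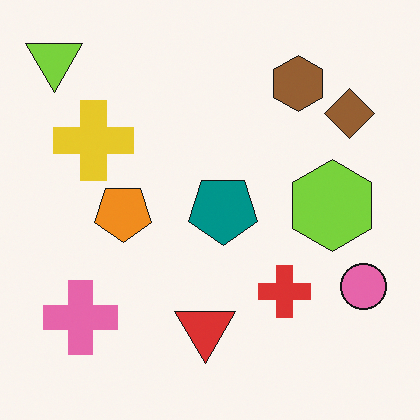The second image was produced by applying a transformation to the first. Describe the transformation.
The second image is the first flipped vertically (top ↔ bottom).

The lime triangle is in the bottom-left of the first image and the top-left of the second — shapes on opposite sides of the horizontal midline have swapped in a mirror flip.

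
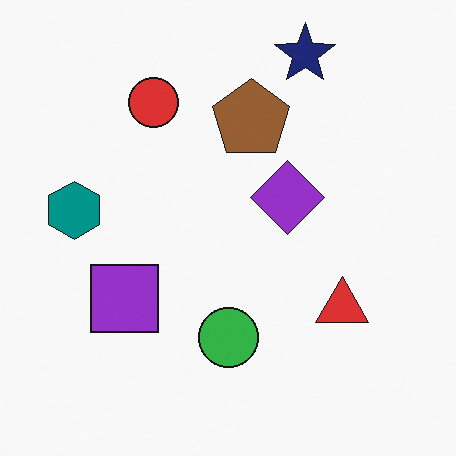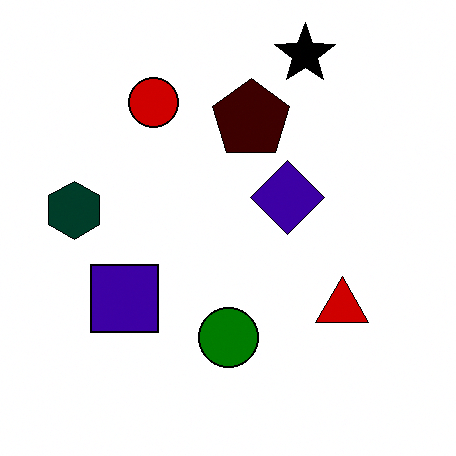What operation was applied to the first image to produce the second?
This is the original image given much higher contrast.

Tones are pushed away from mid-grey across the whole image — a global contrast change.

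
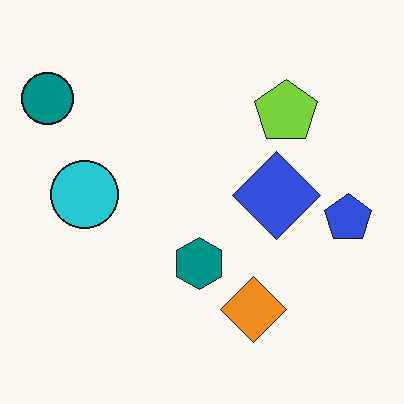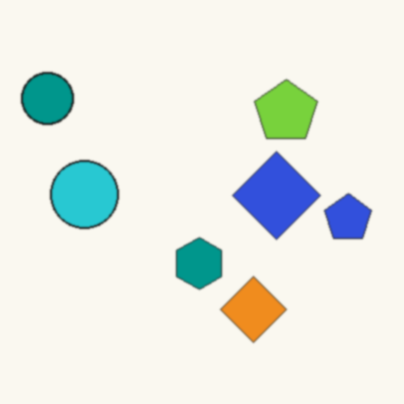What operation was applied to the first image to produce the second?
The second image is the first lightly blurred.

Shape edges and outlines are uniformly softened across the whole image.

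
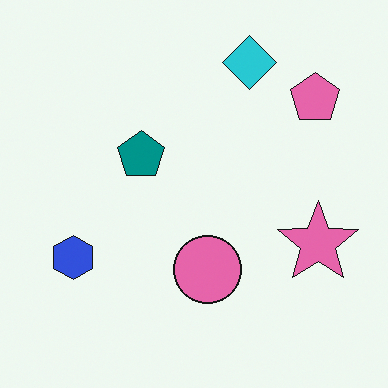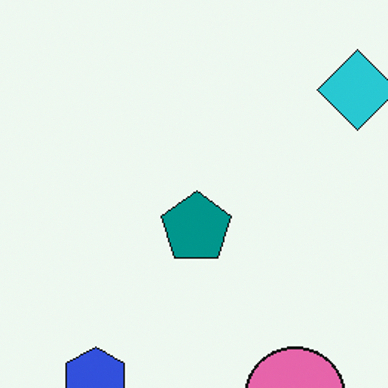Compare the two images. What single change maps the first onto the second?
The transformation is: cropped to a modestly smaller region and rescaled.

The visible shapes are larger and the field of view is narrower; shapes near the original edges may be partly or wholly outside the frame — a crop-and-rescale.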